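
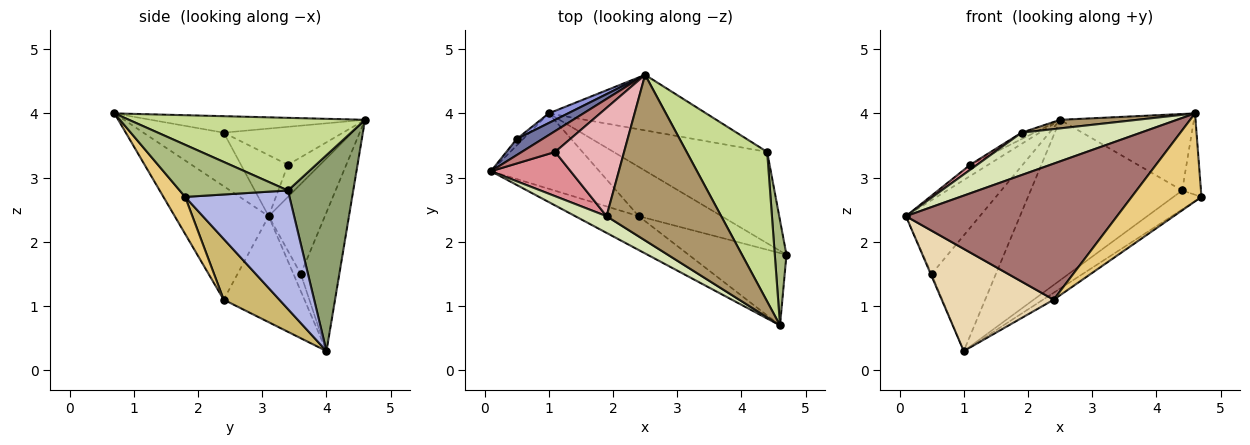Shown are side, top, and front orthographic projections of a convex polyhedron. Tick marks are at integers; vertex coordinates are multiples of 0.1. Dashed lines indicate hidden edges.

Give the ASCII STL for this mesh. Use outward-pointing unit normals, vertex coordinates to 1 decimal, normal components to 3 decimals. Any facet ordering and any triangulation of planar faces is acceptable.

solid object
 facet normal -0.597 0.784 0.170
  outer loop
   vertex 0.5 3.6 1.5
   vertex 0.1 3.1 2.4
   vertex 2.5 4.6 3.9
  endloop
 endfacet
 facet normal -0.930 0.116 -0.349
  outer loop
   vertex 0.5 3.6 1.5
   vertex 1.0 4.0 0.3
   vertex 0.1 3.1 2.4
  endloop
 endfacet
 facet normal -0.513 0.855 0.071
  outer loop
   vertex 0.5 3.6 1.5
   vertex 2.5 4.6 3.9
   vertex 1.0 4.0 0.3
  endloop
 endfacet
 facet normal 0.603 0.162 -0.781
  outer loop
   vertex 4.4 3.4 2.8
   vertex 4.7 1.8 2.7
   vertex 1.0 4.0 0.3
  endloop
 endfacet
 facet normal 0.377 0.875 -0.303
  outer loop
   vertex 4.4 3.4 2.8
   vertex 1.0 4.0 0.3
   vertex 2.5 4.6 3.9
  endloop
 endfacet
 facet normal 0.962 0.167 0.215
  outer loop
   vertex 4.4 3.4 2.8
   vertex 4.6 0.7 4.0
   vertex 4.7 1.8 2.7
  endloop
 endfacet
 facet normal 0.626 0.355 0.694
  outer loop
   vertex 4.4 3.4 2.8
   vertex 2.5 4.6 3.9
   vertex 4.6 0.7 4.0
  endloop
 endfacet
 facet normal -0.531 -0.788 0.311
  outer loop
   vertex 1.9 2.4 3.7
   vertex 0.1 3.1 2.4
   vertex 4.6 0.7 4.0
  endloop
 endfacet
 facet normal -0.142 -0.051 0.989
  outer loop
   vertex 1.9 2.4 3.7
   vertex 4.6 0.7 4.0
   vertex 2.5 4.6 3.9
  endloop
 endfacet
 facet normal 0.587 0.113 -0.802
  outer loop
   vertex 2.4 2.4 1.1
   vertex 1.0 4.0 0.3
   vertex 4.7 1.8 2.7
  endloop
 endfacet
 facet normal 0.234 -0.751 -0.618
  outer loop
   vertex 2.4 2.4 1.1
   vertex 4.7 1.8 2.7
   vertex 4.6 0.7 4.0
  endloop
 endfacet
 facet normal -0.502 -0.696 -0.513
  outer loop
   vertex 2.4 2.4 1.1
   vertex 0.1 3.1 2.4
   vertex 1.0 4.0 0.3
  endloop
 endfacet
 facet normal -0.396 -0.891 -0.222
  outer loop
   vertex 2.4 2.4 1.1
   vertex 4.6 0.7 4.0
   vertex 0.1 3.1 2.4
  endloop
 endfacet
 facet normal -0.646 0.362 0.672
  outer loop
   vertex 1.1 3.4 3.2
   vertex 2.5 4.6 3.9
   vertex 0.1 3.1 2.4
  endloop
 endfacet
 facet normal -0.606 -0.089 0.791
  outer loop
   vertex 1.1 3.4 3.2
   vertex 0.1 3.1 2.4
   vertex 1.9 2.4 3.7
  endloop
 endfacet
 facet normal -0.482 0.052 0.875
  outer loop
   vertex 1.1 3.4 3.2
   vertex 1.9 2.4 3.7
   vertex 2.5 4.6 3.9
  endloop
 endfacet
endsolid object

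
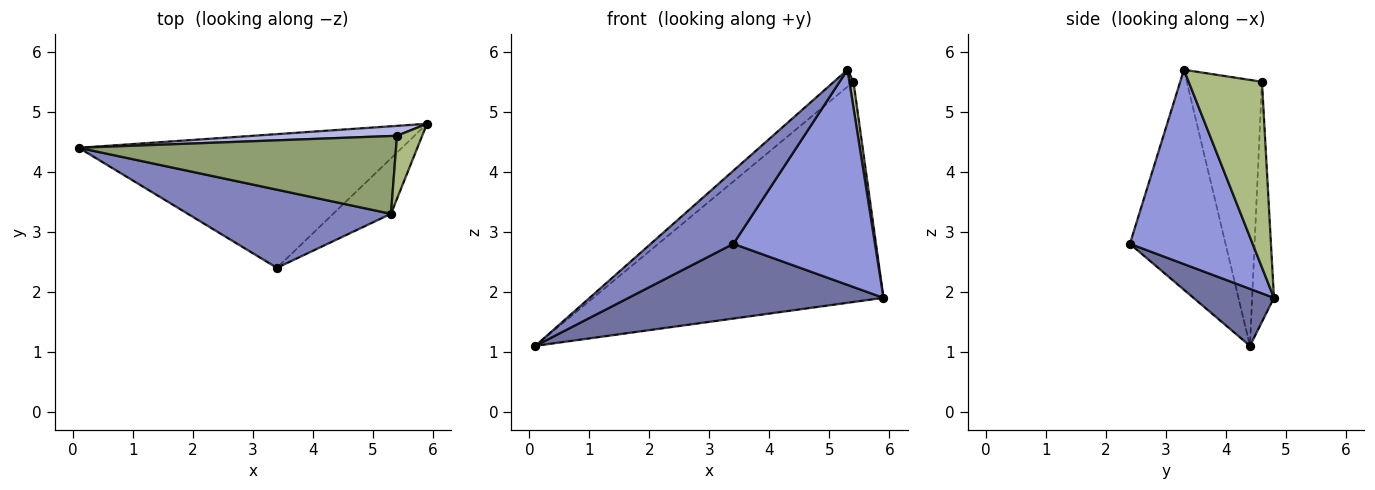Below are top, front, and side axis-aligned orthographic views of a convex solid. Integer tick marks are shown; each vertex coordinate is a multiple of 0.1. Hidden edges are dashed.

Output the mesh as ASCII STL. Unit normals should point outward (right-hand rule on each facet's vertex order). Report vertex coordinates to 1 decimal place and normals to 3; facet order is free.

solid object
 facet normal 0.152 -0.482 -0.863
  outer loop
   vertex 3.4 2.4 2.8
   vertex 0.1 4.4 1.1
   vertex 5.9 4.8 1.9
  endloop
 endfacet
 facet normal -0.620 -0.536 0.573
  outer loop
   vertex 5.3 3.3 5.7
   vertex 0.1 4.4 1.1
   vertex 3.4 2.4 2.8
  endloop
 endfacet
 facet normal 0.643 -0.742 -0.191
  outer loop
   vertex 5.3 3.3 5.7
   vertex 3.4 2.4 2.8
   vertex 5.9 4.8 1.9
  endloop
 endfacet
 facet normal -0.075 0.996 0.045
  outer loop
   vertex 5.4 4.6 5.5
   vertex 5.9 4.8 1.9
   vertex 0.1 4.4 1.1
  endloop
 endfacet
 facet normal -0.634 0.165 0.756
  outer loop
   vertex 5.4 4.6 5.5
   vertex 0.1 4.4 1.1
   vertex 5.3 3.3 5.7
  endloop
 endfacet
 facet normal 0.989 -0.055 0.134
  outer loop
   vertex 5.4 4.6 5.5
   vertex 5.3 3.3 5.7
   vertex 5.9 4.8 1.9
  endloop
 endfacet
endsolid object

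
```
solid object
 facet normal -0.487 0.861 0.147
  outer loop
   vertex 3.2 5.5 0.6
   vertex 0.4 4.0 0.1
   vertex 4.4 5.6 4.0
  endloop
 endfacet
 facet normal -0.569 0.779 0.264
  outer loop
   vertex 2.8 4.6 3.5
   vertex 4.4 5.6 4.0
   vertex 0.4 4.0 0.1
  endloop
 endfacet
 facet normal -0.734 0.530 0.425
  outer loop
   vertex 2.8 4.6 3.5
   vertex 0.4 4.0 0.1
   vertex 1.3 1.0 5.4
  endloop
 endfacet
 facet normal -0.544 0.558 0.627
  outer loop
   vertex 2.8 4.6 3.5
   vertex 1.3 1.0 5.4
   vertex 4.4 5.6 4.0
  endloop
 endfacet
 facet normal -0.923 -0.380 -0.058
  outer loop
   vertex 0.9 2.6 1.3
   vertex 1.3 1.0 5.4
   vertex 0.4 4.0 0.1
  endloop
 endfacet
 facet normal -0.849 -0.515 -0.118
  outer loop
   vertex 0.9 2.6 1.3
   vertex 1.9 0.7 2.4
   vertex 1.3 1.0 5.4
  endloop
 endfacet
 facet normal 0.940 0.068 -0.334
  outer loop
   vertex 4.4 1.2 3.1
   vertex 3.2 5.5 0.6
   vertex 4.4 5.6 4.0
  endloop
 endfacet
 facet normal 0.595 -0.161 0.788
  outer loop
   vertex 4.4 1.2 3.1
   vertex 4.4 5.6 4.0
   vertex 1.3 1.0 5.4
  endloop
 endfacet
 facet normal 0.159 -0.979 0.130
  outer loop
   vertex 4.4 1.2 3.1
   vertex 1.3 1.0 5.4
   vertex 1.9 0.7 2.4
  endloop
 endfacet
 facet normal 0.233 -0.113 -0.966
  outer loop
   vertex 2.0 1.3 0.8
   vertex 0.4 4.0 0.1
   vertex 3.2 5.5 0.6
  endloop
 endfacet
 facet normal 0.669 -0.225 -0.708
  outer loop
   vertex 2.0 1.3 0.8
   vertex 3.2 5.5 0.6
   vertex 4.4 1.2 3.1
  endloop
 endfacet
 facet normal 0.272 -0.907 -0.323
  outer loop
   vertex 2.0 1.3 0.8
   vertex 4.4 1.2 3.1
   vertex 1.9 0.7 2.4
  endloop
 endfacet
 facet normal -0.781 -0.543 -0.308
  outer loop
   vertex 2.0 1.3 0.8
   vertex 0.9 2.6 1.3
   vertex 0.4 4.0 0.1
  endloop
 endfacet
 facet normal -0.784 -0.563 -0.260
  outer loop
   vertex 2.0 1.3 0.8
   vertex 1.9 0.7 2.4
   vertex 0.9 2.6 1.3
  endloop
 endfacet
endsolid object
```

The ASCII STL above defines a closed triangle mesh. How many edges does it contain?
21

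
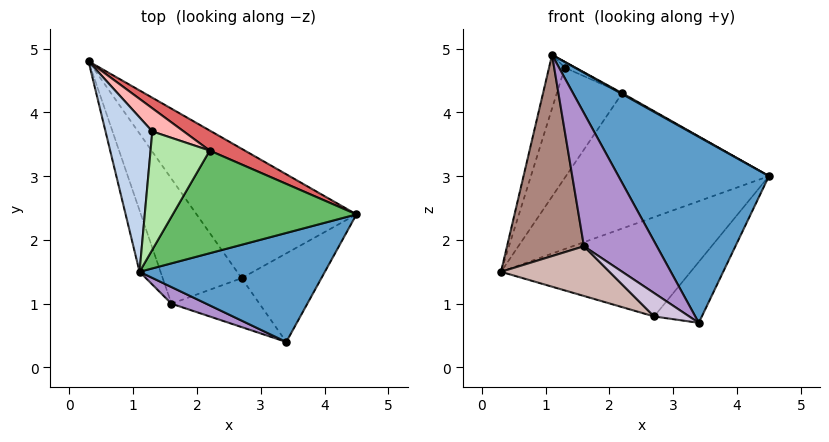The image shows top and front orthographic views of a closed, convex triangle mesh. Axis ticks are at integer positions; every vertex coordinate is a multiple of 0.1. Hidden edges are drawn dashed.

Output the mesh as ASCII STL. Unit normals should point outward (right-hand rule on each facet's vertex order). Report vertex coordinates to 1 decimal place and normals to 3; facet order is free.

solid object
 facet normal 0.455 -0.768 0.450
  outer loop
   vertex 3.4 0.4 0.7
   vertex 4.5 2.4 3.0
   vertex 1.1 1.5 4.9
  endloop
 endfacet
 facet normal -0.936 0.115 0.332
  outer loop
   vertex 1.3 3.7 4.7
   vertex 0.3 4.8 1.5
   vertex 1.1 1.5 4.9
  endloop
 endfacet
 facet normal 0.534 0.515 -0.671
  outer loop
   vertex 2.7 1.4 0.8
   vertex 0.3 4.8 1.5
   vertex 4.5 2.4 3.0
  endloop
 endfacet
 facet normal 0.569 0.466 -0.677
  outer loop
   vertex 2.7 1.4 0.8
   vertex 4.5 2.4 3.0
   vertex 3.4 0.4 0.7
  endloop
 endfacet
 facet normal 0.489 -0.008 0.872
  outer loop
   vertex 2.2 3.4 4.3
   vertex 1.1 1.5 4.9
   vertex 4.5 2.4 3.0
  endloop
 endfacet
 facet normal 0.418 0.044 0.907
  outer loop
   vertex 2.2 3.4 4.3
   vertex 1.3 3.7 4.7
   vertex 1.1 1.5 4.9
  endloop
 endfacet
 facet normal 0.456 0.880 0.130
  outer loop
   vertex 2.2 3.4 4.3
   vertex 4.5 2.4 3.0
   vertex 0.3 4.8 1.5
  endloop
 endfacet
 facet normal 0.385 0.903 0.190
  outer loop
   vertex 2.2 3.4 4.3
   vertex 0.3 4.8 1.5
   vertex 1.3 3.7 4.7
  endloop
 endfacet
 facet normal -0.241 -0.963 0.120
  outer loop
   vertex 1.6 1.0 1.9
   vertex 3.4 0.4 0.7
   vertex 1.1 1.5 4.9
  endloop
 endfacet
 facet normal -0.598 -0.346 -0.723
  outer loop
   vertex 1.6 1.0 1.9
   vertex 2.7 1.4 0.8
   vertex 3.4 0.4 0.7
  endloop
 endfacet
 facet normal -0.938 -0.332 -0.101
  outer loop
   vertex 1.6 1.0 1.9
   vertex 1.1 1.5 4.9
   vertex 0.3 4.8 1.5
  endloop
 endfacet
 facet normal -0.622 -0.289 -0.727
  outer loop
   vertex 1.6 1.0 1.9
   vertex 0.3 4.8 1.5
   vertex 2.7 1.4 0.8
  endloop
 endfacet
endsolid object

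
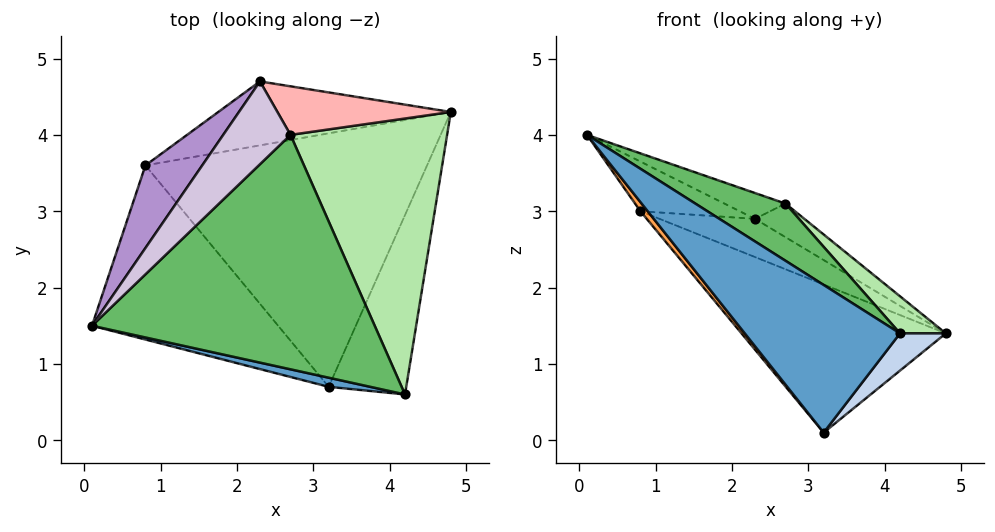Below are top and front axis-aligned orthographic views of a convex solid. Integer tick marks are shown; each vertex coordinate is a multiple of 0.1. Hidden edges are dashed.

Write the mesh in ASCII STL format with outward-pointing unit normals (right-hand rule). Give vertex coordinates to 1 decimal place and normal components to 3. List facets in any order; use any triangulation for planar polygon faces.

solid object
 facet normal -0.177 -0.982 0.061
  outer loop
   vertex 3.2 0.7 0.1
   vertex 4.2 0.6 1.4
   vertex 0.1 1.5 4.0
  endloop
 endfacet
 facet normal 0.781 -0.127 -0.611
  outer loop
   vertex 3.2 0.7 0.1
   vertex 4.8 4.3 1.4
   vertex 4.2 0.6 1.4
  endloop
 endfacet
 facet normal -0.786 -0.032 -0.618
  outer loop
   vertex 0.8 3.6 3.0
   vertex 3.2 0.7 0.1
   vertex 0.1 1.5 4.0
  endloop
 endfacet
 facet normal -0.398 0.463 -0.792
  outer loop
   vertex 0.8 3.6 3.0
   vertex 4.8 4.3 1.4
   vertex 3.2 0.7 0.1
  endloop
 endfacet
 facet normal 0.491 -0.206 0.846
  outer loop
   vertex 2.7 4.0 3.1
   vertex 0.1 1.5 4.0
   vertex 4.2 0.6 1.4
  endloop
 endfacet
 facet normal 0.635 -0.103 0.766
  outer loop
   vertex 2.7 4.0 3.1
   vertex 4.2 0.6 1.4
   vertex 4.8 4.3 1.4
  endloop
 endfacet
 facet normal -0.397 0.470 -0.788
  outer loop
   vertex 2.3 4.7 2.9
   vertex 4.8 4.3 1.4
   vertex 0.8 3.6 3.0
  endloop
 endfacet
 facet normal 0.505 0.491 0.710
  outer loop
   vertex 2.3 4.7 2.9
   vertex 2.7 4.0 3.1
   vertex 4.8 4.3 1.4
  endloop
 endfacet
 facet normal -0.305 0.490 0.816
  outer loop
   vertex 2.3 4.7 2.9
   vertex 0.8 3.6 3.0
   vertex 0.1 1.5 4.0
  endloop
 endfacet
 facet normal 0.044 0.298 0.954
  outer loop
   vertex 2.3 4.7 2.9
   vertex 0.1 1.5 4.0
   vertex 2.7 4.0 3.1
  endloop
 endfacet
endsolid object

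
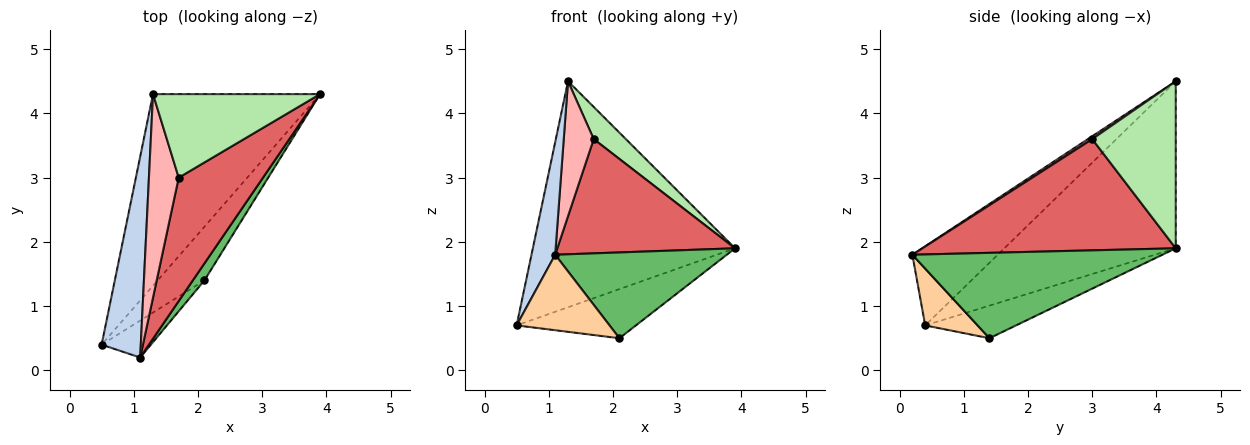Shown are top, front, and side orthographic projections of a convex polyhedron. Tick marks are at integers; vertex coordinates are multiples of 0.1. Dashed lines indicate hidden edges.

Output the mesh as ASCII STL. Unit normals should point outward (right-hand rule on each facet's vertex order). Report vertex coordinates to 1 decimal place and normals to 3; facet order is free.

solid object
 facet normal -0.543 0.640 -0.543
  outer loop
   vertex 1.3 4.3 4.5
   vertex 3.9 4.3 1.9
   vertex 0.5 0.4 0.7
  endloop
 endfacet
 facet normal -0.870 -0.241 0.431
  outer loop
   vertex 1.1 0.2 1.8
   vertex 1.3 4.3 4.5
   vertex 0.5 0.4 0.7
  endloop
 endfacet
 facet normal -0.457 0.601 -0.656
  outer loop
   vertex 2.1 1.4 0.5
   vertex 0.5 0.4 0.7
   vertex 3.9 4.3 1.9
  endloop
 endfacet
 facet normal 0.452 -0.801 -0.392
  outer loop
   vertex 2.1 1.4 0.5
   vertex 1.1 0.2 1.8
   vertex 0.5 0.4 0.7
  endloop
 endfacet
 facet normal 0.819 -0.562 0.111
  outer loop
   vertex 2.1 1.4 0.5
   vertex 3.9 4.3 1.9
   vertex 1.1 0.2 1.8
  endloop
 endfacet
 facet normal 0.682 -0.262 0.682
  outer loop
   vertex 1.7 3.0 3.6
   vertex 3.9 4.3 1.9
   vertex 1.3 4.3 4.5
  endloop
 endfacet
 facet normal 0.696 -0.488 0.527
  outer loop
   vertex 1.7 3.0 3.6
   vertex 1.1 0.2 1.8
   vertex 3.9 4.3 1.9
  endloop
 endfacet
 facet normal 0.079 -0.551 0.831
  outer loop
   vertex 1.7 3.0 3.6
   vertex 1.3 4.3 4.5
   vertex 1.1 0.2 1.8
  endloop
 endfacet
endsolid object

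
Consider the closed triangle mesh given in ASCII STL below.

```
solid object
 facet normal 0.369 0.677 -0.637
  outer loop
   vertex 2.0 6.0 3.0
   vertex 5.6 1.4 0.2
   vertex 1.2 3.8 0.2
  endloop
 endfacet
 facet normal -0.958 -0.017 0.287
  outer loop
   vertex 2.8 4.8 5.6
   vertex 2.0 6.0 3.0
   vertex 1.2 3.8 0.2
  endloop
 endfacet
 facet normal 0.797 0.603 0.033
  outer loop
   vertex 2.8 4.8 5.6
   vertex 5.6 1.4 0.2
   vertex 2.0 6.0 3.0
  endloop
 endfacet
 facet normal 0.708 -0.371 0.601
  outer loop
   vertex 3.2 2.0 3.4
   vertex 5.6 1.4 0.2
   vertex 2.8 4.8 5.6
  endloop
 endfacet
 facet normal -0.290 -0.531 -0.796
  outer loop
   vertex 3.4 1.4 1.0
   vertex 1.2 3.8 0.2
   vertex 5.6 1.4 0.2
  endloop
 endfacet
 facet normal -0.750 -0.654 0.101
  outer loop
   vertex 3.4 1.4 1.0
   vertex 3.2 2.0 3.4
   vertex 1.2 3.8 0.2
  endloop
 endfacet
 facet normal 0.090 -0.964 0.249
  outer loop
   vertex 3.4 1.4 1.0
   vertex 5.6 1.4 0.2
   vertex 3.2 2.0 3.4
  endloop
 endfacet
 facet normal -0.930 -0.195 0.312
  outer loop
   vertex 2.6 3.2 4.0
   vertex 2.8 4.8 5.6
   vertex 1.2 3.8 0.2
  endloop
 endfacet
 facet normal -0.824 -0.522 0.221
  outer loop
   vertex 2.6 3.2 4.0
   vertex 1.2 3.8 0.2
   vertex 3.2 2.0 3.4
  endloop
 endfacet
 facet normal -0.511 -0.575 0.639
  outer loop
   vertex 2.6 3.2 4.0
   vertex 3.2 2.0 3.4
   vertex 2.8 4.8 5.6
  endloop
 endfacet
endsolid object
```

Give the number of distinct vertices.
7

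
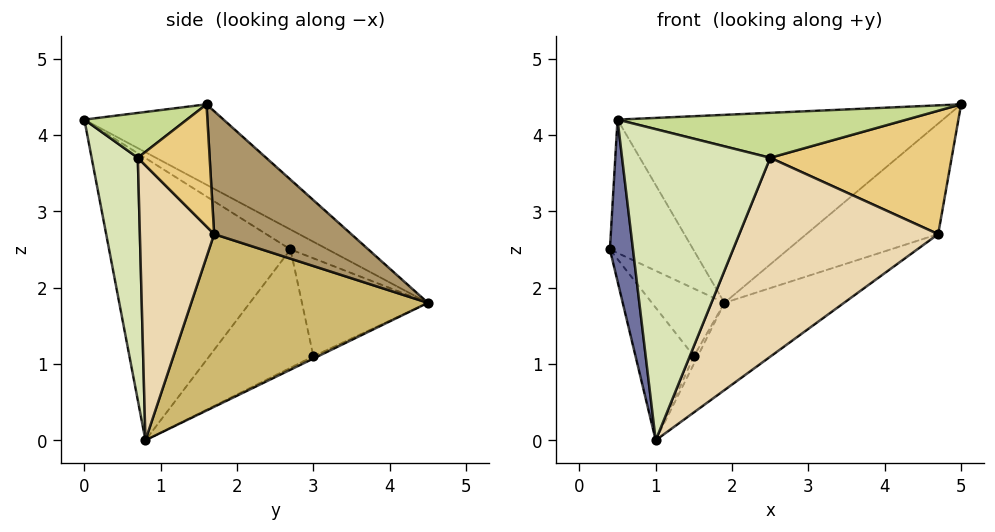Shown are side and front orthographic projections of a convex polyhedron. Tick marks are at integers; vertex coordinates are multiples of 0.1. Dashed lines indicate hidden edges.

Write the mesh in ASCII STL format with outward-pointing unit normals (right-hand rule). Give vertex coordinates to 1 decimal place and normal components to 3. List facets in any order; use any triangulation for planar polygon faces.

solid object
 facet normal -0.982 -0.125 -0.141
  outer loop
   vertex 1.0 0.8 0.0
   vertex 0.5 0.0 4.2
   vertex 0.4 2.7 2.5
  endloop
 endfacet
 facet normal -0.754 0.423 -0.502
  outer loop
   vertex 1.5 3.0 1.1
   vertex 1.0 0.8 0.0
   vertex 0.4 2.7 2.5
  endloop
 endfacet
 facet normal -0.229 0.513 0.828
  outer loop
   vertex 1.9 4.5 1.8
   vertex 0.4 2.7 2.5
   vertex 0.5 0.0 4.2
  endloop
 endfacet
 facet normal -0.219 0.511 0.831
  outer loop
   vertex 1.9 4.5 1.8
   vertex 0.5 0.0 4.2
   vertex 5.0 1.6 4.4
  endloop
 endfacet
 facet normal -0.752 0.433 -0.498
  outer loop
   vertex 1.9 4.5 1.8
   vertex 1.5 3.0 1.1
   vertex 0.4 2.7 2.5
  endloop
 endfacet
 facet normal -0.571 0.467 -0.675
  outer loop
   vertex 1.9 4.5 1.8
   vertex 1.0 0.8 0.0
   vertex 1.5 3.0 1.1
  endloop
 endfacet
 facet normal 0.334 -0.942 0.018
  outer loop
   vertex 2.5 0.7 3.7
   vertex 5.0 1.6 4.4
   vertex 0.5 0.0 4.2
  endloop
 endfacet
 facet normal 0.294 -0.945 -0.145
  outer loop
   vertex 2.5 0.7 3.7
   vertex 0.5 0.0 4.2
   vertex 1.0 0.8 0.0
  endloop
 endfacet
 facet normal 0.718 0.691 -0.086
  outer loop
   vertex 4.7 1.7 2.7
   vertex 1.9 4.5 1.8
   vertex 5.0 1.6 4.4
  endloop
 endfacet
 facet normal 0.525 0.265 -0.808
  outer loop
   vertex 4.7 1.7 2.7
   vertex 1.0 0.8 0.0
   vertex 1.9 4.5 1.8
  endloop
 endfacet
 facet normal 0.366 -0.923 -0.119
  outer loop
   vertex 4.7 1.7 2.7
   vertex 5.0 1.6 4.4
   vertex 2.5 0.7 3.7
  endloop
 endfacet
 facet normal 0.345 -0.924 -0.165
  outer loop
   vertex 4.7 1.7 2.7
   vertex 2.5 0.7 3.7
   vertex 1.0 0.8 0.0
  endloop
 endfacet
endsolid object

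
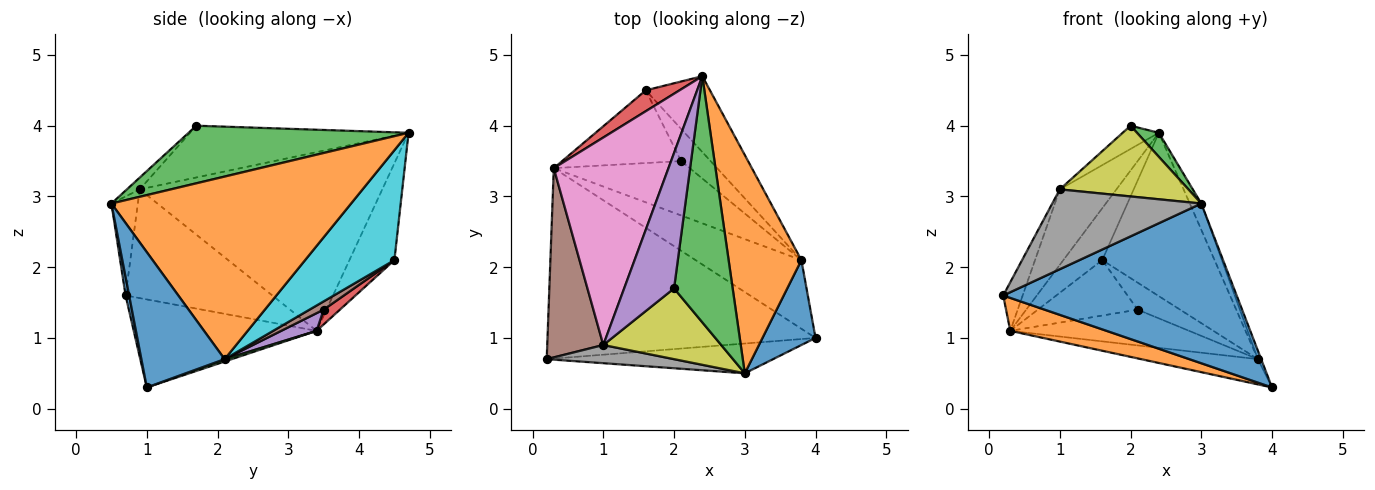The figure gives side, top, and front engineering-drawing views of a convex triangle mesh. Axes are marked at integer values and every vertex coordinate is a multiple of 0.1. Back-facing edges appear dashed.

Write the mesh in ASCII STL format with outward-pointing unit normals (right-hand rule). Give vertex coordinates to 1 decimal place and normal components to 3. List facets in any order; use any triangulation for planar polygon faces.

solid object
 facet normal 0.015 -0.983 -0.183
  outer loop
   vertex 3.0 0.5 2.9
   vertex 0.2 0.7 1.6
   vertex 4.0 1.0 0.3
  endloop
 endfacet
 facet normal -0.308 -0.162 -0.937
  outer loop
   vertex 0.3 3.4 1.1
   vertex 4.0 1.0 0.3
   vertex 0.2 0.7 1.6
  endloop
 endfacet
 facet normal 0.699 -0.070 0.712
  outer loop
   vertex 2.0 1.7 4.0
   vertex 3.0 0.5 2.9
   vertex 2.4 4.7 3.9
  endloop
 endfacet
 facet normal -0.731 0.633 0.255
  outer loop
   vertex 1.6 4.5 2.1
   vertex 0.3 3.4 1.1
   vertex 2.4 4.7 3.9
  endloop
 endfacet
 facet normal -0.715 0.118 0.689
  outer loop
   vertex 1.0 0.9 3.1
   vertex 2.0 1.7 4.0
   vertex 2.4 4.7 3.9
  endloop
 endfacet
 facet normal -0.883 0.117 0.455
  outer loop
   vertex 1.0 0.9 3.1
   vertex 0.3 3.4 1.1
   vertex 0.2 0.7 1.6
  endloop
 endfacet
 facet normal -0.826 0.193 0.530
  outer loop
   vertex 1.0 0.9 3.1
   vertex 2.4 4.7 3.9
   vertex 0.3 3.4 1.1
  endloop
 endfacet
 facet normal -0.170 -0.961 0.219
  outer loop
   vertex 1.0 0.9 3.1
   vertex 0.2 0.7 1.6
   vertex 3.0 0.5 2.9
  endloop
 endfacet
 facet normal -0.071 -0.705 0.705
  outer loop
   vertex 1.0 0.9 3.1
   vertex 3.0 0.5 2.9
   vertex 2.0 1.7 4.0
  endloop
 endfacet
 facet normal 0.585 0.736 -0.342
  outer loop
   vertex 3.8 2.1 0.7
   vertex 1.6 4.5 2.1
   vertex 2.4 4.7 3.9
  endloop
 endfacet
 facet normal 0.930 0.036 0.365
  outer loop
   vertex 3.8 2.1 0.7
   vertex 3.0 0.5 2.9
   vertex 4.0 1.0 0.3
  endloop
 endfacet
 facet normal 0.928 0.045 0.370
  outer loop
   vertex 3.8 2.1 0.7
   vertex 2.4 4.7 3.9
   vertex 3.0 0.5 2.9
  endloop
 endfacet
 facet normal 0.021 0.345 -0.938
  outer loop
   vertex 3.8 2.1 0.7
   vertex 4.0 1.0 0.3
   vertex 0.3 3.4 1.1
  endloop
 endfacet
 facet normal 0.098 0.603 -0.791
  outer loop
   vertex 2.1 3.5 1.4
   vertex 0.3 3.4 1.1
   vertex 1.6 4.5 2.1
  endloop
 endfacet
 facet normal 0.108 0.546 -0.830
  outer loop
   vertex 2.1 3.5 1.4
   vertex 3.8 2.1 0.7
   vertex 0.3 3.4 1.1
  endloop
 endfacet
 facet normal 0.210 0.629 -0.749
  outer loop
   vertex 2.1 3.5 1.4
   vertex 1.6 4.5 2.1
   vertex 3.8 2.1 0.7
  endloop
 endfacet
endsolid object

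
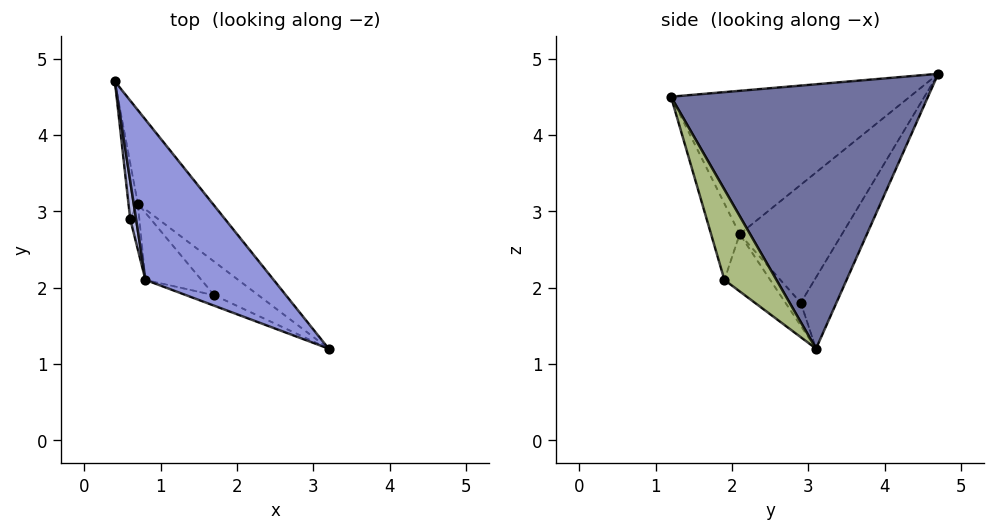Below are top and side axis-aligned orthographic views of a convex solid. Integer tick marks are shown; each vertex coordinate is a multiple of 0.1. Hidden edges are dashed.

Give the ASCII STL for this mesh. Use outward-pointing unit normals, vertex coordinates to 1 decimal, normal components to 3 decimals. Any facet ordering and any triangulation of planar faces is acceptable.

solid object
 facet normal 0.754 0.621 -0.213
  outer loop
   vertex 0.7 3.1 1.2
   vertex 0.4 4.7 4.8
   vertex 3.2 1.2 4.5
  endloop
 endfacet
 facet normal -0.986 0.106 -0.129
  outer loop
   vertex 0.6 2.9 1.8
   vertex 0.4 4.7 4.8
   vertex 0.7 3.1 1.2
  endloop
 endfacet
 facet normal -0.624 -0.547 0.558
  outer loop
   vertex 0.8 2.1 2.7
   vertex 3.2 1.2 4.5
   vertex 0.4 4.7 4.8
  endloop
 endfacet
 facet normal -0.981 -0.190 0.049
  outer loop
   vertex 0.8 2.1 2.7
   vertex 0.4 4.7 4.8
   vertex 0.6 2.9 1.8
  endloop
 endfacet
 facet normal -0.778 -0.545 -0.311
  outer loop
   vertex 0.8 2.1 2.7
   vertex 0.6 2.9 1.8
   vertex 0.7 3.1 1.2
  endloop
 endfacet
 facet normal 0.829 0.387 -0.405
  outer loop
   vertex 1.7 1.9 2.1
   vertex 0.7 3.1 1.2
   vertex 3.2 1.2 4.5
  endloop
 endfacet
 facet normal -0.281 -0.954 -0.103
  outer loop
   vertex 1.7 1.9 2.1
   vertex 3.2 1.2 4.5
   vertex 0.8 2.1 2.7
  endloop
 endfacet
 facet normal -0.476 -0.746 -0.466
  outer loop
   vertex 1.7 1.9 2.1
   vertex 0.8 2.1 2.7
   vertex 0.7 3.1 1.2
  endloop
 endfacet
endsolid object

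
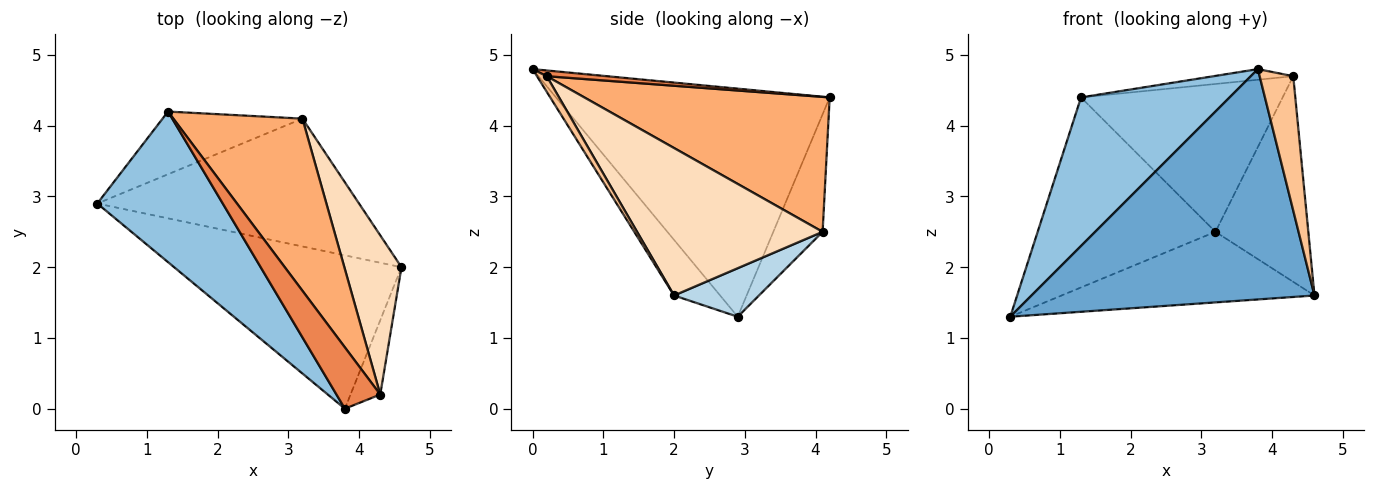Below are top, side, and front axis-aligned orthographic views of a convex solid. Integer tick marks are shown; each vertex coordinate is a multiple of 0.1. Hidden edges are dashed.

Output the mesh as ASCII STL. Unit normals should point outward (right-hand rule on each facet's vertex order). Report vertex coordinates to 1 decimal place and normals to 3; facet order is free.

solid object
 facet normal -0.134 -0.825 -0.549
  outer loop
   vertex 3.8 0.0 4.8
   vertex 0.3 2.9 1.3
   vertex 4.6 2.0 1.6
  endloop
 endfacet
 facet normal -0.791 -0.429 0.435
  outer loop
   vertex 1.3 4.2 4.4
   vertex 0.3 2.9 1.3
   vertex 3.8 0.0 4.8
  endloop
 endfacet
 facet normal 0.160 0.477 -0.864
  outer loop
   vertex 3.2 4.1 2.5
   vertex 4.6 2.0 1.6
   vertex 0.3 2.9 1.3
  endloop
 endfacet
 facet normal -0.255 0.918 -0.303
  outer loop
   vertex 3.2 4.1 2.5
   vertex 0.3 2.9 1.3
   vertex 1.3 4.2 4.4
  endloop
 endfacet
 facet normal 0.128 0.169 0.977
  outer loop
   vertex 4.3 0.2 4.7
   vertex 1.3 4.2 4.4
   vertex 3.8 0.0 4.8
  endloop
 endfacet
 facet normal 0.621 0.511 0.594
  outer loop
   vertex 4.3 0.2 4.7
   vertex 3.2 4.1 2.5
   vertex 1.3 4.2 4.4
  endloop
 endfacet
 facet normal 0.246 -0.848 -0.469
  outer loop
   vertex 4.3 0.2 4.7
   vertex 3.8 0.0 4.8
   vertex 4.6 2.0 1.6
  endloop
 endfacet
 facet normal 0.845 0.423 0.327
  outer loop
   vertex 4.3 0.2 4.7
   vertex 4.6 2.0 1.6
   vertex 3.2 4.1 2.5
  endloop
 endfacet
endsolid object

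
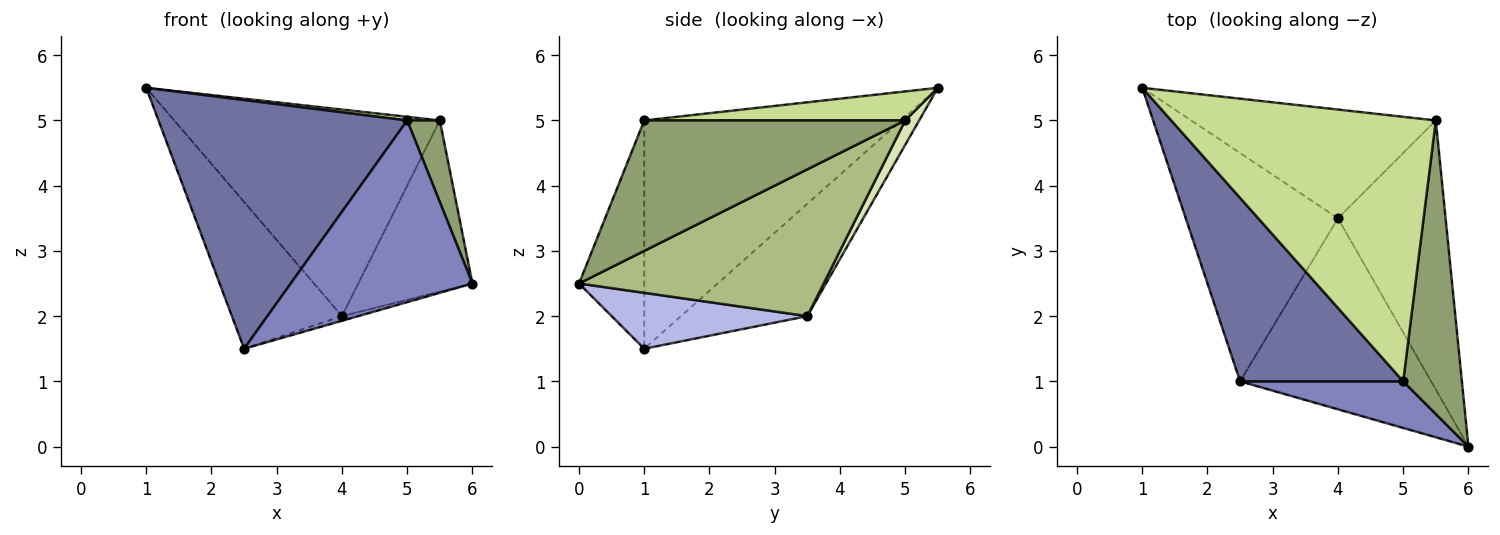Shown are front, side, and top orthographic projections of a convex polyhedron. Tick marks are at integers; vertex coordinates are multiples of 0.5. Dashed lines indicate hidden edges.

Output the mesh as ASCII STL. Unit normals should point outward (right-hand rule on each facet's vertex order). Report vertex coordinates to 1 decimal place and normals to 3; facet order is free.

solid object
 facet normal -0.639 -0.619 0.457
  outer loop
   vertex 5.0 1.0 5.0
   vertex 1.0 5.5 5.5
   vertex 2.5 1.0 1.5
  endloop
 endfacet
 facet normal -0.328 -0.915 0.235
  outer loop
   vertex 5.0 1.0 5.0
   vertex 2.5 1.0 1.5
   vertex 6.0 0.0 2.5
  endloop
 endfacet
 facet normal -0.527 0.459 -0.715
  outer loop
   vertex 4.0 3.5 2.0
   vertex 2.5 1.0 1.5
   vertex 1.0 5.5 5.5
  endloop
 endfacet
 facet normal 0.281 0.023 -0.959
  outer loop
   vertex 4.0 3.5 2.0
   vertex 6.0 0.0 2.5
   vertex 2.5 1.0 1.5
  endloop
 endfacet
 facet normal 0.906 -0.113 0.408
  outer loop
   vertex 5.5 5.0 5.0
   vertex 5.0 1.0 5.0
   vertex 6.0 0.0 2.5
  endloop
 endfacet
 facet normal 0.755 0.352 -0.553
  outer loop
   vertex 5.5 5.0 5.0
   vertex 6.0 0.0 2.5
   vertex 4.0 3.5 2.0
  endloop
 endfacet
 facet normal 0.109 -0.014 0.994
  outer loop
   vertex 5.5 5.0 5.0
   vertex 1.0 5.5 5.5
   vertex 5.0 1.0 5.0
  endloop
 endfacet
 facet normal 0.047 0.884 -0.465
  outer loop
   vertex 5.5 5.0 5.0
   vertex 4.0 3.5 2.0
   vertex 1.0 5.5 5.5
  endloop
 endfacet
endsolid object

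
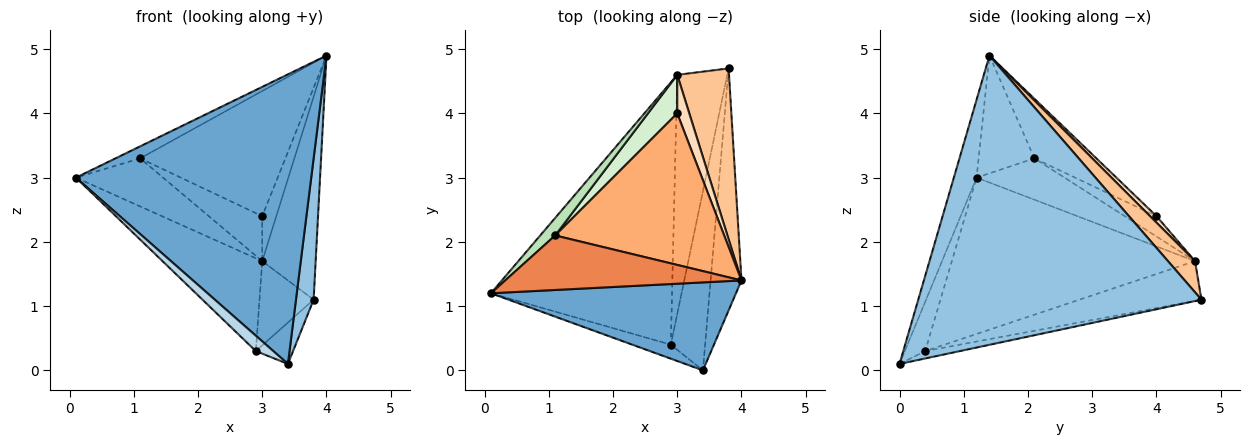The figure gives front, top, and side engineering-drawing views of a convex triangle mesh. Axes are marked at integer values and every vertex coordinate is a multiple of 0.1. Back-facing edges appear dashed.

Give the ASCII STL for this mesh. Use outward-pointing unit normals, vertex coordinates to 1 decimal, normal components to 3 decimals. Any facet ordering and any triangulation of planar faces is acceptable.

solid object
 facet normal -0.092 -0.953 0.289
  outer loop
   vertex 3.4 0.0 0.1
   vertex 4.0 1.4 4.9
   vertex 0.1 1.2 3.0
  endloop
 endfacet
 facet normal 0.992 -0.062 -0.106
  outer loop
   vertex 3.4 0.0 0.1
   vertex 3.8 4.7 1.1
   vertex 4.0 1.4 4.9
  endloop
 endfacet
 facet normal -0.652 -0.560 -0.511
  outer loop
   vertex 2.9 0.4 0.3
   vertex 3.4 0.0 0.1
   vertex 0.1 1.2 3.0
  endloop
 endfacet
 facet normal -0.205 0.220 -0.954
  outer loop
   vertex 2.9 0.4 0.3
   vertex 3.8 4.7 1.1
   vertex 3.4 0.0 0.1
  endloop
 endfacet
 facet normal -0.438 0.194 0.878
  outer loop
   vertex 1.1 2.1 3.3
   vertex 0.1 1.2 3.0
   vertex 4.0 1.4 4.9
  endloop
 endfacet
 facet normal -0.262 0.615 0.744
  outer loop
   vertex 1.1 2.1 3.3
   vertex 4.0 1.4 4.9
   vertex 3.0 4.0 2.4
  endloop
 endfacet
 facet normal 0.361 0.713 0.601
  outer loop
   vertex 3.0 4.6 1.7
   vertex 4.0 1.4 4.9
   vertex 3.8 4.7 1.1
  endloop
 endfacet
 facet normal 0.328 0.717 0.615
  outer loop
   vertex 3.0 4.6 1.7
   vertex 3.0 4.0 2.4
   vertex 4.0 1.4 4.9
  endloop
 endfacet
 facet normal -0.631 0.259 -0.731
  outer loop
   vertex 3.0 4.6 1.7
   vertex 2.9 0.4 0.3
   vertex 0.1 1.2 3.0
  endloop
 endfacet
 facet normal -0.599 0.266 -0.755
  outer loop
   vertex 3.0 4.6 1.7
   vertex 3.8 4.7 1.1
   vertex 2.9 0.4 0.3
  endloop
 endfacet
 facet normal -0.688 0.682 0.248
  outer loop
   vertex 3.0 4.6 1.7
   vertex 0.1 1.2 3.0
   vertex 1.1 2.1 3.3
  endloop
 endfacet
 facet normal -0.411 0.692 0.593
  outer loop
   vertex 3.0 4.6 1.7
   vertex 1.1 2.1 3.3
   vertex 3.0 4.0 2.4
  endloop
 endfacet
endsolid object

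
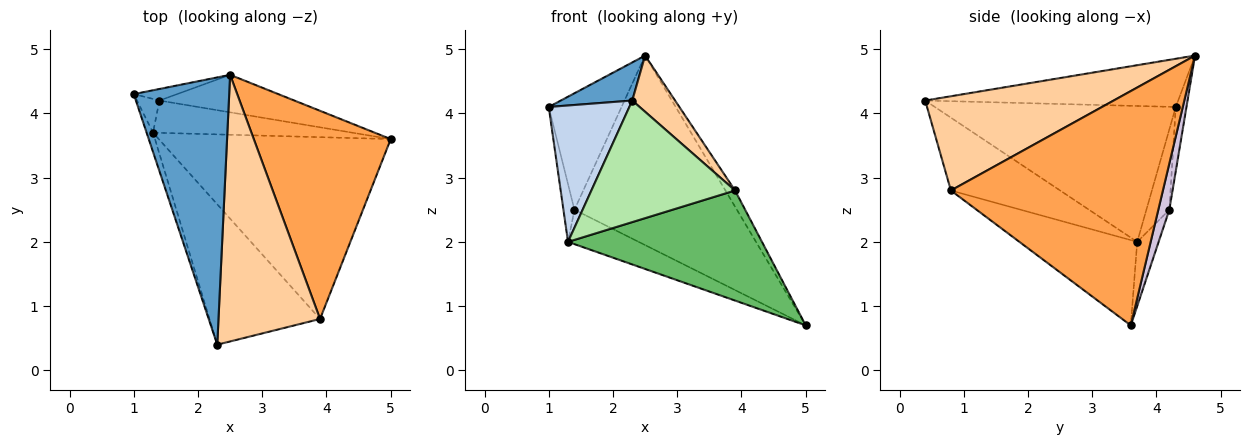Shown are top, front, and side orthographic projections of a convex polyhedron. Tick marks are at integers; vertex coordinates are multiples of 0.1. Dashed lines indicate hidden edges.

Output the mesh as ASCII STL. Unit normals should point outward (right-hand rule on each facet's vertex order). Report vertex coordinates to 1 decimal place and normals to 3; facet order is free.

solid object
 facet normal -0.447 -0.126 0.886
  outer loop
   vertex 2.5 4.6 4.9
   vertex 1.0 4.3 4.1
   vertex 2.3 0.4 4.2
  endloop
 endfacet
 facet normal -0.947 -0.317 -0.045
  outer loop
   vertex 1.3 3.7 2.0
   vertex 2.3 0.4 4.2
   vertex 1.0 4.3 4.1
  endloop
 endfacet
 facet normal 0.863 0.039 0.504
  outer loop
   vertex 3.9 0.8 2.8
   vertex 5.0 3.6 0.7
   vertex 2.5 4.6 4.9
  endloop
 endfacet
 facet normal 0.672 -0.153 0.725
  outer loop
   vertex 3.9 0.8 2.8
   vertex 2.5 4.6 4.9
   vertex 2.3 0.4 4.2
  endloop
 endfacet
 facet normal -0.300 -0.494 -0.816
  outer loop
   vertex 3.9 0.8 2.8
   vertex 1.3 3.7 2.0
   vertex 5.0 3.6 0.7
  endloop
 endfacet
 facet normal -0.446 -0.586 -0.677
  outer loop
   vertex 3.9 0.8 2.8
   vertex 2.3 0.4 4.2
   vertex 1.3 3.7 2.0
  endloop
 endfacet
 facet normal -0.874 0.420 -0.245
  outer loop
   vertex 1.4 4.2 2.5
   vertex 1.3 3.7 2.0
   vertex 1.0 4.3 4.1
  endloop
 endfacet
 facet normal -0.216 0.712 -0.669
  outer loop
   vertex 1.4 4.2 2.5
   vertex 5.0 3.6 0.7
   vertex 1.3 3.7 2.0
  endloop
 endfacet
 facet normal -0.145 0.985 -0.098
  outer loop
   vertex 1.4 4.2 2.5
   vertex 1.0 4.3 4.1
   vertex 2.5 4.6 4.9
  endloop
 endfacet
 facet normal 0.066 0.979 -0.194
  outer loop
   vertex 1.4 4.2 2.5
   vertex 2.5 4.6 4.9
   vertex 5.0 3.6 0.7
  endloop
 endfacet
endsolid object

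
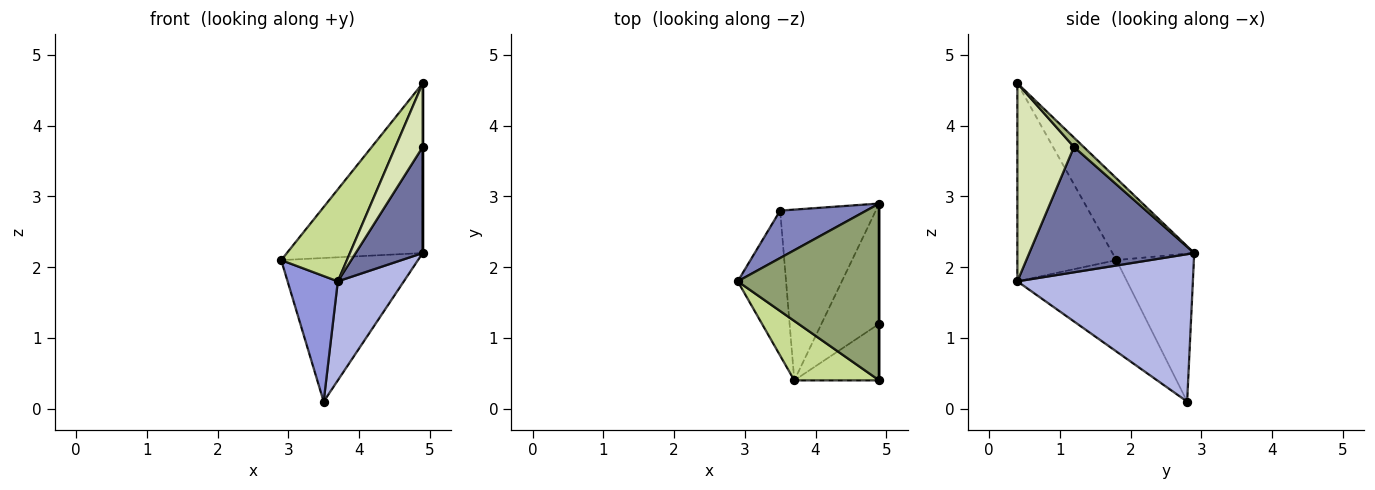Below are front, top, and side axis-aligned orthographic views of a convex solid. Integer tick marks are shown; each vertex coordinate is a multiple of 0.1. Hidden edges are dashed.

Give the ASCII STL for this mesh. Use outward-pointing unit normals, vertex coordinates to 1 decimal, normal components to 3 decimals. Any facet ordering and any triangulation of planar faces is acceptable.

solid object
 facet normal 0.852 -0.346 -0.392
  outer loop
   vertex 3.7 0.4 1.8
   vertex 4.9 2.9 2.2
   vertex 4.9 1.2 3.7
  endloop
 endfacet
 facet normal -0.474 0.836 0.276
  outer loop
   vertex 3.5 2.8 0.1
   vertex 2.9 1.8 2.1
   vertex 4.9 2.9 2.2
  endloop
 endfacet
 facet normal -0.819 -0.375 -0.433
  outer loop
   vertex 3.5 2.8 0.1
   vertex 3.7 0.4 1.8
   vertex 2.9 1.8 2.1
  endloop
 endfacet
 facet normal 0.800 -0.301 -0.519
  outer loop
   vertex 3.5 2.8 0.1
   vertex 4.9 2.9 2.2
   vertex 3.7 0.4 1.8
  endloop
 endfacet
 facet normal -0.385 0.639 0.666
  outer loop
   vertex 4.9 0.4 4.6
   vertex 4.9 2.9 2.2
   vertex 2.9 1.8 2.1
  endloop
 endfacet
 facet normal 1.000 0.000 0.000
  outer loop
   vertex 4.9 0.4 4.6
   vertex 4.9 1.2 3.7
   vertex 4.9 2.9 2.2
  endloop
 endfacet
 facet normal -0.785 -0.521 0.336
  outer loop
   vertex 4.9 0.4 4.6
   vertex 2.9 1.8 2.1
   vertex 3.7 0.4 1.8
  endloop
 endfacet
 facet normal 0.840 -0.405 -0.360
  outer loop
   vertex 4.9 0.4 4.6
   vertex 3.7 0.4 1.8
   vertex 4.9 1.2 3.7
  endloop
 endfacet
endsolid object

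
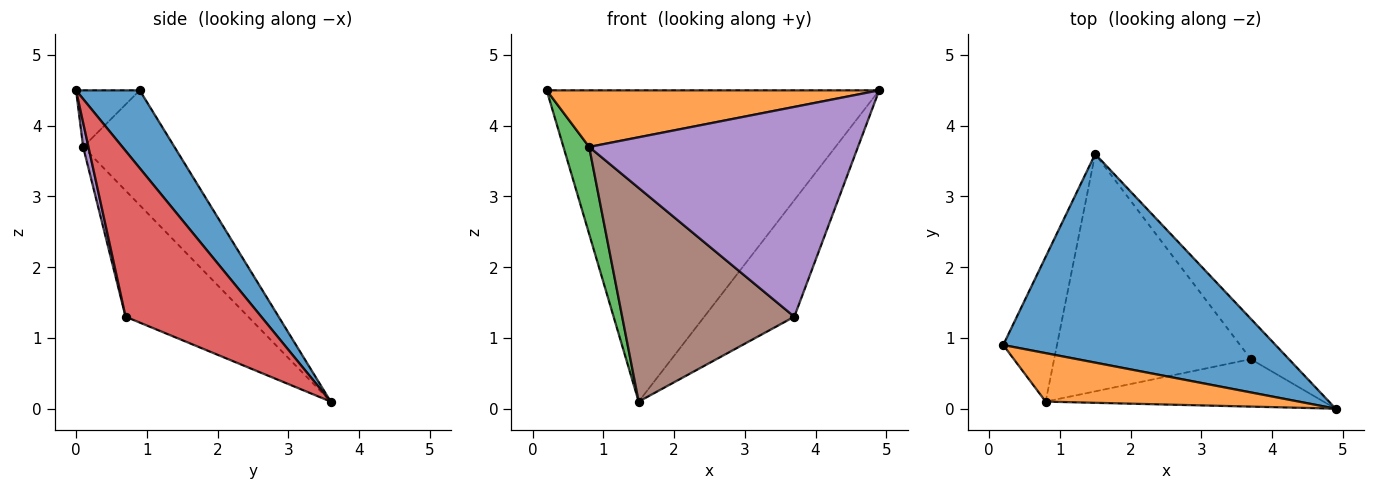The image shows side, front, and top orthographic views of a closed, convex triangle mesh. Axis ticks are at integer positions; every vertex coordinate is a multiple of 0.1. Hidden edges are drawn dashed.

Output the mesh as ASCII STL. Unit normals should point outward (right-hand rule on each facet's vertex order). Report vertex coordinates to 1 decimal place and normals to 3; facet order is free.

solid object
 facet normal 0.157 0.820 0.550
  outer loop
   vertex 1.5 3.6 0.1
   vertex 0.2 0.9 4.5
   vertex 4.9 0.0 4.5
  endloop
 endfacet
 facet normal -0.144 -0.752 0.644
  outer loop
   vertex 0.8 0.1 3.7
   vertex 4.9 0.0 4.5
   vertex 0.2 0.9 4.5
  endloop
 endfacet
 facet normal -0.878 -0.247 -0.411
  outer loop
   vertex 0.8 0.1 3.7
   vertex 0.2 0.9 4.5
   vertex 1.5 3.6 0.1
  endloop
 endfacet
 facet normal 0.818 0.543 -0.188
  outer loop
   vertex 3.7 0.7 1.3
   vertex 1.5 3.6 0.1
   vertex 4.9 0.0 4.5
  endloop
 endfacet
 facet normal 0.019 -0.975 -0.221
  outer loop
   vertex 3.7 0.7 1.3
   vertex 4.9 0.0 4.5
   vertex 0.8 0.1 3.7
  endloop
 endfacet
 facet normal -0.430 -0.604 -0.671
  outer loop
   vertex 3.7 0.7 1.3
   vertex 0.8 0.1 3.7
   vertex 1.5 3.6 0.1
  endloop
 endfacet
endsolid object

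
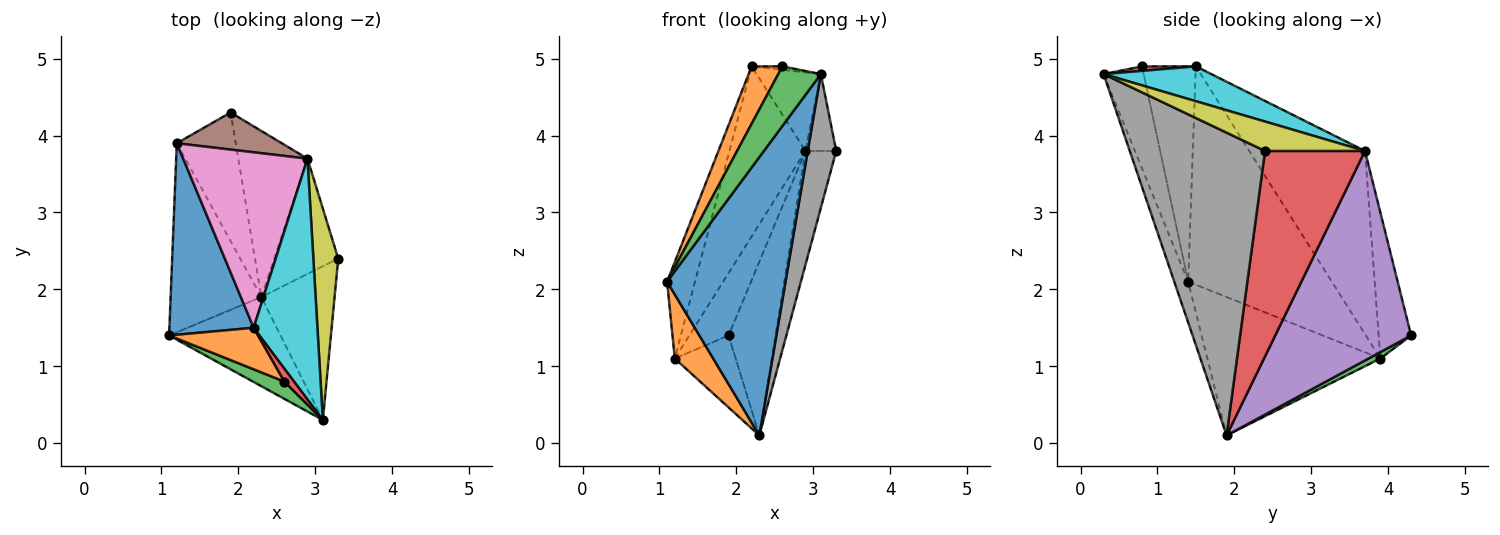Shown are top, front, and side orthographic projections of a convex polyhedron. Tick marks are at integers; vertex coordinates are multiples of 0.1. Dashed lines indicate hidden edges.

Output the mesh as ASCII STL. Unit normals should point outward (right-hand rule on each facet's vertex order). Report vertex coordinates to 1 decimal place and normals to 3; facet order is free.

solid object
 facet normal -0.918 0.178 0.354
  outer loop
   vertex 1.2 3.9 1.1
   vertex 1.1 1.4 2.1
   vertex 2.2 1.5 4.9
  endloop
 endfacet
 facet normal -0.822 -0.183 -0.539
  outer loop
   vertex 1.2 3.9 1.1
   vertex 2.3 1.9 0.1
   vertex 1.1 1.4 2.1
  endloop
 endfacet
 facet normal 0.094 0.486 -0.869
  outer loop
   vertex 1.2 3.9 1.1
   vertex 1.9 4.3 1.4
   vertex 2.3 1.9 0.1
  endloop
 endfacet
 facet normal 0.916 0.282 -0.286
  outer loop
   vertex 2.9 3.7 3.8
   vertex 3.3 2.4 3.8
   vertex 2.3 1.9 0.1
  endloop
 endfacet
 facet normal 0.902 0.312 -0.298
  outer loop
   vertex 2.9 3.7 3.8
   vertex 2.3 1.9 0.1
   vertex 1.9 4.3 1.4
  endloop
 endfacet
 facet normal -0.579 0.701 0.416
  outer loop
   vertex 2.9 3.7 3.8
   vertex 1.9 4.3 1.4
   vertex 1.2 3.9 1.1
  endloop
 endfacet
 facet normal -0.727 0.478 0.493
  outer loop
   vertex 2.9 3.7 3.8
   vertex 1.2 3.9 1.1
   vertex 2.2 1.5 4.9
  endloop
 endfacet
 facet normal 0.952 -0.200 -0.230
  outer loop
   vertex 3.1 0.3 4.8
   vertex 2.3 1.9 0.1
   vertex 3.3 2.4 3.8
  endloop
 endfacet
 facet normal 0.743 0.229 0.629
  outer loop
   vertex 3.1 0.3 4.8
   vertex 3.3 2.4 3.8
   vertex 2.9 3.7 3.8
  endloop
 endfacet
 facet normal 0.461 0.275 0.844
  outer loop
   vertex 3.1 0.3 4.8
   vertex 2.9 3.7 3.8
   vertex 2.2 1.5 4.9
  endloop
 endfacet
 facet normal -0.111 -0.946 -0.303
  outer loop
   vertex 3.1 0.3 4.8
   vertex 1.1 1.4 2.1
   vertex 2.3 1.9 0.1
  endloop
 endfacet
 facet normal -0.817 -0.467 0.338
  outer loop
   vertex 2.6 0.8 4.9
   vertex 2.2 1.5 4.9
   vertex 1.1 1.4 2.1
  endloop
 endfacet
 facet normal -0.671 -0.712 0.207
  outer loop
   vertex 2.6 0.8 4.9
   vertex 1.1 1.4 2.1
   vertex 3.1 0.3 4.8
  endloop
 endfacet
 facet normal 0.411 0.235 0.881
  outer loop
   vertex 2.6 0.8 4.9
   vertex 3.1 0.3 4.8
   vertex 2.2 1.5 4.9
  endloop
 endfacet
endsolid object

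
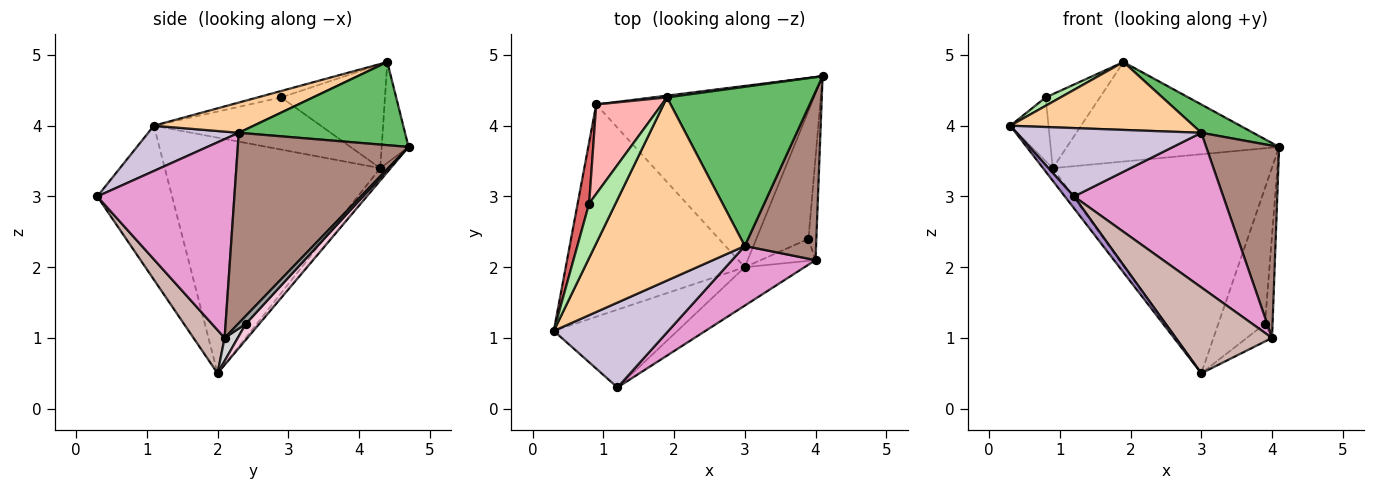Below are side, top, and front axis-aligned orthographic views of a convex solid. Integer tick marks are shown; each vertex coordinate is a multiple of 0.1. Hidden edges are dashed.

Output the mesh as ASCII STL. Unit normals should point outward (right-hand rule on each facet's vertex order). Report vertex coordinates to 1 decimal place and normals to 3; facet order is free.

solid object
 facet normal -0.796 0.036 -0.605
  outer loop
   vertex 0.9 4.3 3.4
   vertex 3.0 2.0 0.5
   vertex 0.3 1.1 4.0
  endloop
 endfacet
 facet normal -0.126 0.992 0.018
  outer loop
   vertex 0.9 4.3 3.4
   vertex 1.9 4.4 4.9
   vertex 4.1 4.7 3.7
  endloop
 endfacet
 facet normal -0.037 0.770 -0.637
  outer loop
   vertex 0.9 4.3 3.4
   vertex 4.1 4.7 3.7
   vertex 3.0 2.0 0.5
  endloop
 endfacet
 facet normal 0.186 -0.341 0.921
  outer loop
   vertex 3.0 2.3 3.9
   vertex 1.9 4.4 4.9
   vertex 0.3 1.1 4.0
  endloop
 endfacet
 facet normal 0.489 -0.153 0.859
  outer loop
   vertex 3.0 2.3 3.9
   vertex 4.1 4.7 3.7
   vertex 1.9 4.4 4.9
  endloop
 endfacet
 facet normal -0.234 -0.148 0.961
  outer loop
   vertex 0.8 2.9 4.4
   vertex 0.3 1.1 4.0
   vertex 1.9 4.4 4.9
  endloop
 endfacet
 facet normal -0.953 0.218 0.210
  outer loop
   vertex 0.8 2.9 4.4
   vertex 0.9 4.3 3.4
   vertex 0.3 1.1 4.0
  endloop
 endfacet
 facet normal -0.773 0.404 0.489
  outer loop
   vertex 0.8 2.9 4.4
   vertex 1.9 4.4 4.9
   vertex 0.9 4.3 3.4
  endloop
 endfacet
 facet normal -0.776 -0.094 -0.623
  outer loop
   vertex 1.2 0.3 3.0
   vertex 0.3 1.1 4.0
   vertex 3.0 2.0 0.5
  endloop
 endfacet
 facet normal 0.294 -0.600 0.744
  outer loop
   vertex 1.2 0.3 3.0
   vertex 3.0 2.3 3.9
   vertex 0.3 1.1 4.0
  endloop
 endfacet
 facet normal 0.870 -0.371 0.325
  outer loop
   vertex 4.0 2.1 1.0
   vertex 4.1 4.7 3.7
   vertex 3.0 2.3 3.9
  endloop
 endfacet
 facet normal 0.283 -0.876 -0.391
  outer loop
   vertex 4.0 2.1 1.0
   vertex 1.2 0.3 3.0
   vertex 3.0 2.0 0.5
  endloop
 endfacet
 facet normal 0.651 -0.709 0.273
  outer loop
   vertex 4.0 2.1 1.0
   vertex 3.0 2.3 3.9
   vertex 1.2 0.3 3.0
  endloop
 endfacet
 facet normal 0.206 0.712 -0.671
  outer loop
   vertex 3.9 2.4 1.2
   vertex 3.0 2.0 0.5
   vertex 4.1 4.7 3.7
  endloop
 endfacet
 facet normal 0.577 0.577 -0.577
  outer loop
   vertex 3.9 2.4 1.2
   vertex 4.1 4.7 3.7
   vertex 4.0 2.1 1.0
  endloop
 endfacet
 facet normal 0.310 0.597 -0.740
  outer loop
   vertex 3.9 2.4 1.2
   vertex 4.0 2.1 1.0
   vertex 3.0 2.0 0.5
  endloop
 endfacet
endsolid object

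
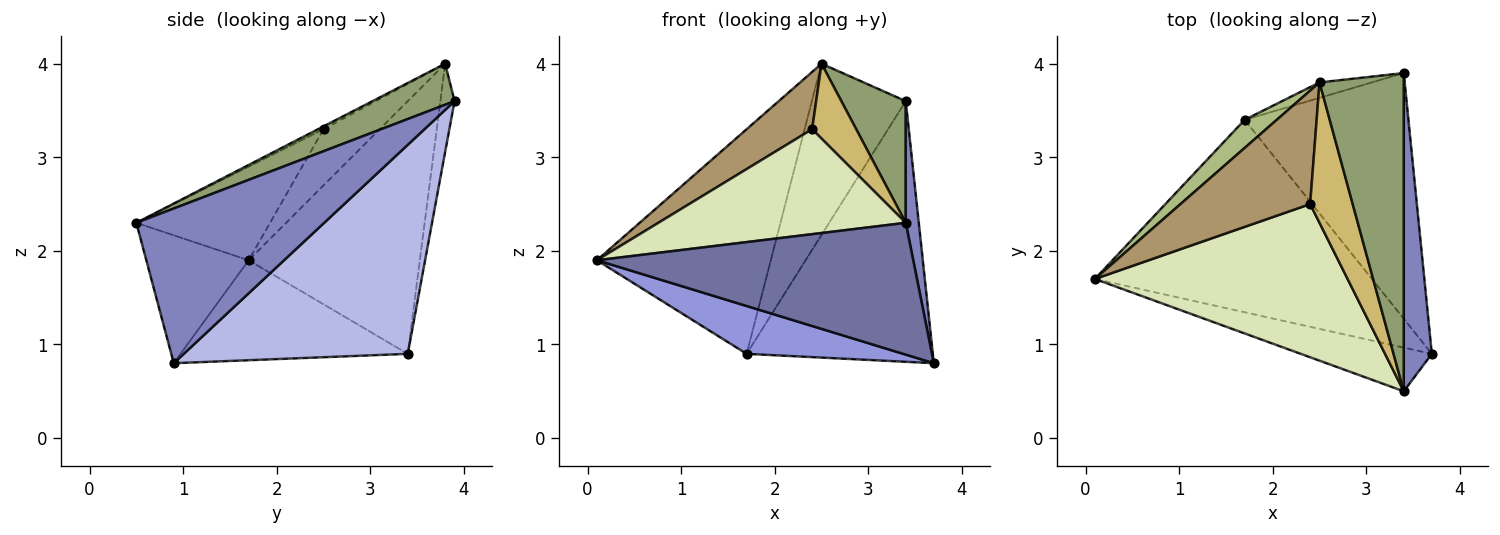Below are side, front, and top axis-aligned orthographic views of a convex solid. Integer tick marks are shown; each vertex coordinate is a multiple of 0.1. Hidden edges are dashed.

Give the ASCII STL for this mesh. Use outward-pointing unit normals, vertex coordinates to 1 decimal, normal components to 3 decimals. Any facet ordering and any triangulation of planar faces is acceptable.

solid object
 facet normal -0.294 -0.907 -0.301
  outer loop
   vertex 3.4 0.5 2.3
   vertex 0.1 1.7 1.9
   vertex 3.7 0.9 0.8
  endloop
 endfacet
 facet normal 0.982 -0.068 0.178
  outer loop
   vertex 3.4 0.5 2.3
   vertex 3.7 0.9 0.8
   vertex 3.4 3.9 3.6
  endloop
 endfacet
 facet normal -0.330 -0.228 -0.916
  outer loop
   vertex 1.7 3.4 0.9
   vertex 3.7 0.9 0.8
   vertex 0.1 1.7 1.9
  endloop
 endfacet
 facet normal 0.659 0.548 -0.516
  outer loop
   vertex 1.7 3.4 0.9
   vertex 3.4 3.9 3.6
   vertex 3.7 0.9 0.8
  endloop
 endfacet
 facet normal 0.414 -0.325 0.850
  outer loop
   vertex 2.5 3.8 4.0
   vertex 3.4 0.5 2.3
   vertex 3.4 3.9 3.6
  endloop
 endfacet
 facet normal -0.699 0.710 0.089
  outer loop
   vertex 2.5 3.8 4.0
   vertex 1.7 3.4 0.9
   vertex 0.1 1.7 1.9
  endloop
 endfacet
 facet normal -0.149 0.985 -0.089
  outer loop
   vertex 2.5 3.8 4.0
   vertex 3.4 3.9 3.6
   vertex 1.7 3.4 0.9
  endloop
 endfacet
 facet normal -0.292 -0.541 0.789
  outer loop
   vertex 2.4 2.5 3.3
   vertex 0.1 1.7 1.9
   vertex 3.4 0.5 2.3
  endloop
 endfacet
 facet normal -0.360 -0.421 0.833
  outer loop
   vertex 2.4 2.5 3.3
   vertex 2.5 3.8 4.0
   vertex 0.1 1.7 1.9
  endloop
 endfacet
 facet normal -0.059 -0.470 0.881
  outer loop
   vertex 2.4 2.5 3.3
   vertex 3.4 0.5 2.3
   vertex 2.5 3.8 4.0
  endloop
 endfacet
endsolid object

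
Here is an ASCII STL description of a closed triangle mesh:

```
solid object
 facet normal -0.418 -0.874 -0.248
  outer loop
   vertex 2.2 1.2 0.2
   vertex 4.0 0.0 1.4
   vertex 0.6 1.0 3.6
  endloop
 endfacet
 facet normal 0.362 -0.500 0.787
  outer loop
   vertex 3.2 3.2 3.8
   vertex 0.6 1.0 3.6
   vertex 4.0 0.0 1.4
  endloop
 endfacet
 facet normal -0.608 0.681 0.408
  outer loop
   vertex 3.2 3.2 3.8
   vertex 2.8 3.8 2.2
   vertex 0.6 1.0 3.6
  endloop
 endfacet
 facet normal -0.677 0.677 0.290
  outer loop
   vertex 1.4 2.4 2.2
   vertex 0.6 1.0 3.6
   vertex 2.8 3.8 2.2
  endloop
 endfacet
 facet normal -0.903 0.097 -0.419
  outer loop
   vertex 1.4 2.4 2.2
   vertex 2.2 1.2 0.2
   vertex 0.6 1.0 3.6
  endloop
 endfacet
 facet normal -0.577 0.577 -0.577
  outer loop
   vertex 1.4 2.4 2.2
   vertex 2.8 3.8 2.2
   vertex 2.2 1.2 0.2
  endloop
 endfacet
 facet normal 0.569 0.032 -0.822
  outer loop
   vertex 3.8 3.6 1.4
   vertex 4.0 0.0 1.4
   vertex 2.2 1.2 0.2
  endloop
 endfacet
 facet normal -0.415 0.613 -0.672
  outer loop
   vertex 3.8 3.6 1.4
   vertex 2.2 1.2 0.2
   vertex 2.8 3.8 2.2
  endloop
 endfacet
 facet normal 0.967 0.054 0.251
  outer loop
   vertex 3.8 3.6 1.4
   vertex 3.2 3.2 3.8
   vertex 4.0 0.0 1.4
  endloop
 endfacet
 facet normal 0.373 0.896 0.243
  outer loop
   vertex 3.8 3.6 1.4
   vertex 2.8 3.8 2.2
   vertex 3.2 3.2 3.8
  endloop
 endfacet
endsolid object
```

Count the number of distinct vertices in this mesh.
7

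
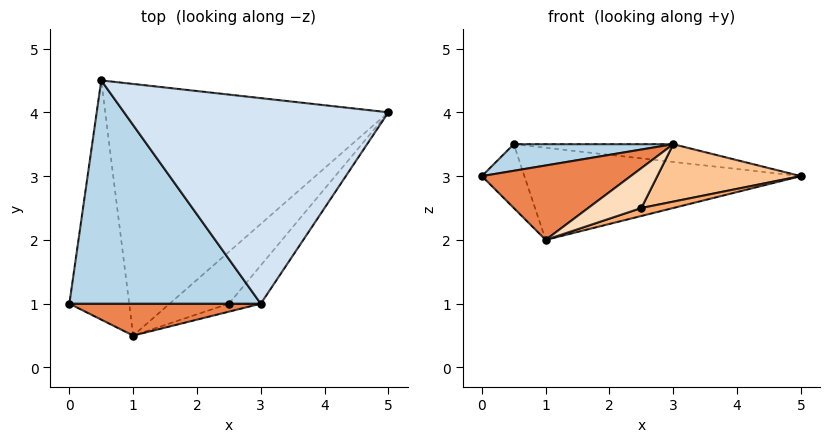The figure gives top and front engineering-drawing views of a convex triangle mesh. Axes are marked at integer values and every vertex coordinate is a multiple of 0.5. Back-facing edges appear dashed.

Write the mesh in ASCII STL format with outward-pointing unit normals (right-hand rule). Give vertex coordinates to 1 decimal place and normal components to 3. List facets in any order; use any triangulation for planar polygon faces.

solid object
 facet normal -0.642 0.198 -0.741
  outer loop
   vertex 1.0 0.5 2.0
   vertex 0.0 1.0 3.0
   vertex 0.5 4.5 3.5
  endloop
 endfacet
 facet normal -0.066 0.343 -0.937
  outer loop
   vertex 1.0 0.5 2.0
   vertex 0.5 4.5 3.5
   vertex 5.0 4.0 3.0
  endloop
 endfacet
 facet normal -0.163 -0.117 0.980
  outer loop
   vertex 3.0 1.0 3.5
   vertex 0.5 4.5 3.5
   vertex 0.0 1.0 3.0
  endloop
 endfacet
 facet normal 0.119 0.085 0.989
  outer loop
   vertex 3.0 1.0 3.5
   vertex 5.0 4.0 3.0
   vertex 0.5 4.5 3.5
  endloop
 endfacet
 facet normal -0.066 -0.917 0.393
  outer loop
   vertex 3.0 1.0 3.5
   vertex 0.0 1.0 3.0
   vertex 1.0 0.5 2.0
  endloop
 endfacet
 facet normal 0.355 -0.142 -0.924
  outer loop
   vertex 2.5 1.0 2.5
   vertex 1.0 0.5 2.0
   vertex 5.0 4.0 3.0
  endloop
 endfacet
 facet normal 0.743 -0.557 -0.371
  outer loop
   vertex 2.5 1.0 2.5
   vertex 5.0 4.0 3.0
   vertex 3.0 1.0 3.5
  endloop
 endfacet
 facet normal 0.365 -0.913 -0.183
  outer loop
   vertex 2.5 1.0 2.5
   vertex 3.0 1.0 3.5
   vertex 1.0 0.5 2.0
  endloop
 endfacet
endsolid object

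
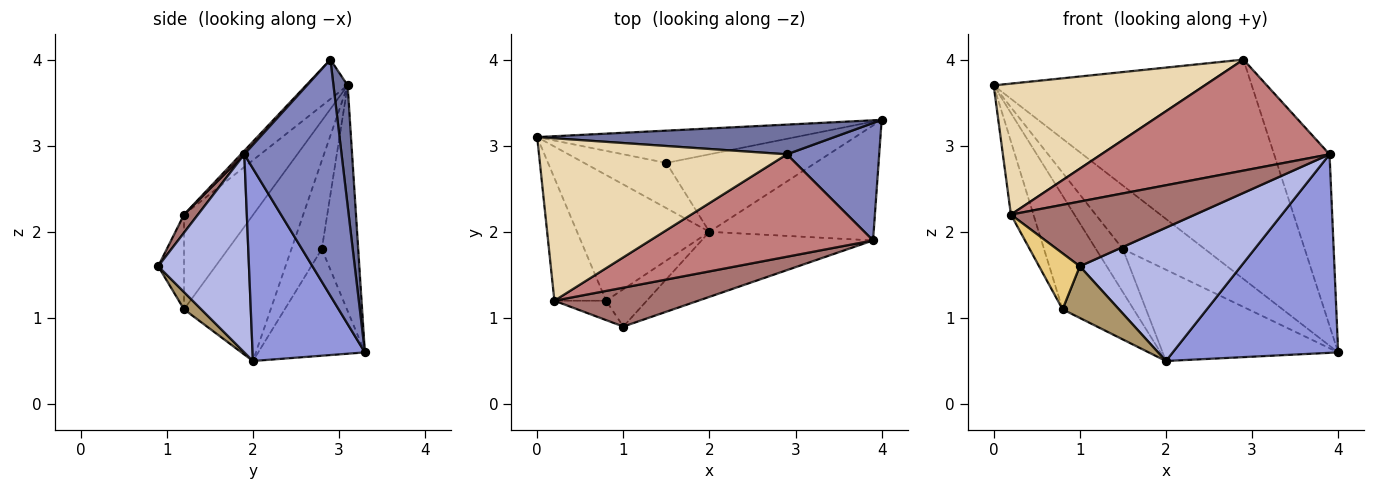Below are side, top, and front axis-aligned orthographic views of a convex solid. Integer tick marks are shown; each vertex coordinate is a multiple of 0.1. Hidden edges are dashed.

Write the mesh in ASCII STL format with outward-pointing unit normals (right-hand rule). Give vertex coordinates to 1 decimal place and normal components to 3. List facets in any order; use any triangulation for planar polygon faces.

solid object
 facet normal 0.054 0.989 0.134
  outer loop
   vertex 2.9 2.9 4.0
   vertex 4.0 3.3 0.6
   vertex 0.0 3.1 3.7
  endloop
 endfacet
 facet normal 0.823 0.469 0.321
  outer loop
   vertex 3.9 1.9 2.9
   vertex 4.0 3.3 0.6
   vertex 2.9 2.9 4.0
  endloop
 endfacet
 facet normal 0.507 -0.746 -0.432
  outer loop
   vertex 2.0 2.0 0.5
   vertex 4.0 3.3 0.6
   vertex 3.9 1.9 2.9
  endloop
 endfacet
 facet normal 0.452 -0.802 -0.391
  outer loop
   vertex 2.0 2.0 0.5
   vertex 3.9 1.9 2.9
   vertex 1.0 0.9 1.6
  endloop
 endfacet
 facet normal -0.368 0.829 -0.421
  outer loop
   vertex 1.5 2.8 1.8
   vertex 0.0 3.1 3.7
   vertex 4.0 3.3 0.6
  endloop
 endfacet
 facet normal -0.615 0.544 -0.571
  outer loop
   vertex 1.5 2.8 1.8
   vertex 2.0 2.0 0.5
   vertex 0.0 3.1 3.7
  endloop
 endfacet
 facet normal -0.420 0.692 -0.587
  outer loop
   vertex 1.5 2.8 1.8
   vertex 4.0 3.3 0.6
   vertex 2.0 2.0 0.5
  endloop
 endfacet
 facet normal -0.633 0.519 -0.574
  outer loop
   vertex 0.8 1.2 1.1
   vertex 0.0 3.1 3.7
   vertex 2.0 2.0 0.5
  endloop
 endfacet
 facet normal 0.240 -0.787 -0.568
  outer loop
   vertex 0.8 1.2 1.1
   vertex 2.0 2.0 0.5
   vertex 1.0 0.9 1.6
  endloop
 endfacet
 facet normal -0.844 0.275 -0.460
  outer loop
   vertex 0.2 1.2 2.2
   vertex 0.0 3.1 3.7
   vertex 0.8 1.2 1.1
  endloop
 endfacet
 facet normal -0.514 -0.810 -0.281
  outer loop
   vertex 0.2 1.2 2.2
   vertex 0.8 1.2 1.1
   vertex 1.0 0.9 1.6
  endloop
 endfacet
 facet normal -0.123 -0.623 0.773
  outer loop
   vertex 0.2 1.2 2.2
   vertex 2.9 2.9 4.0
   vertex 0.0 3.1 3.7
  endloop
 endfacet
 facet normal 0.065 -0.855 0.514
  outer loop
   vertex 0.2 1.2 2.2
   vertex 1.0 0.9 1.6
   vertex 3.9 1.9 2.9
  endloop
 endfacet
 facet normal 0.011 -0.735 0.678
  outer loop
   vertex 0.2 1.2 2.2
   vertex 3.9 1.9 2.9
   vertex 2.9 2.9 4.0
  endloop
 endfacet
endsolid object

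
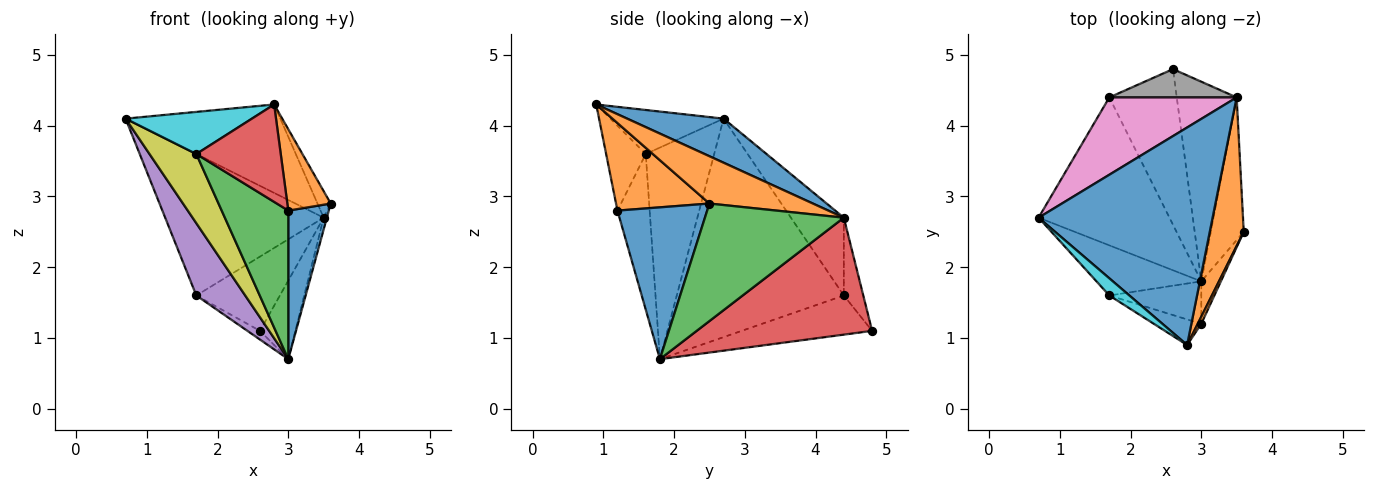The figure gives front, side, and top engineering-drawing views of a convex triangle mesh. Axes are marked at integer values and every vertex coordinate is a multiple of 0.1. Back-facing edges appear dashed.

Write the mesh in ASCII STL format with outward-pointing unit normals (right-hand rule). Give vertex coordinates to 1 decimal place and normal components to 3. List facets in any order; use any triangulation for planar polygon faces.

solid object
 facet normal 0.228 0.367 0.902
  outer loop
   vertex 3.5 4.4 2.7
   vertex 0.7 2.7 4.1
   vertex 2.8 0.9 4.3
  endloop
 endfacet
 facet normal 0.808 0.104 0.580
  outer loop
   vertex 3.5 4.4 2.7
   vertex 2.8 0.9 4.3
   vertex 3.6 2.5 2.9
  endloop
 endfacet
 facet normal 0.963 0.022 -0.270
  outer loop
   vertex 3.5 4.4 2.7
   vertex 3.6 2.5 2.9
   vertex 3.0 1.8 0.7
  endloop
 endfacet
 facet normal 0.876 0.177 -0.449
  outer loop
   vertex 3.5 4.4 2.7
   vertex 3.0 1.8 0.7
   vertex 2.6 4.8 1.1
  endloop
 endfacet
 facet normal -0.832 -0.244 -0.498
  outer loop
   vertex 1.7 4.4 1.6
   vertex 3.0 1.8 0.7
   vertex 0.7 2.7 4.1
  endloop
 endfacet
 facet normal -0.501 0.048 -0.864
  outer loop
   vertex 1.7 4.4 1.6
   vertex 2.6 4.8 1.1
   vertex 3.0 1.8 0.7
  endloop
 endfacet
 facet normal -0.281 0.842 0.460
  outer loop
   vertex 1.7 4.4 1.6
   vertex 0.7 2.7 4.1
   vertex 3.5 4.4 2.7
  endloop
 endfacet
 facet normal -0.213 0.913 0.348
  outer loop
   vertex 1.7 4.4 1.6
   vertex 3.5 4.4 2.7
   vertex 2.6 4.8 1.1
  endloop
 endfacet
 facet normal -0.764 -0.523 -0.379
  outer loop
   vertex 1.7 1.6 3.6
   vertex 0.7 2.7 4.1
   vertex 3.0 1.8 0.7
  endloop
 endfacet
 facet normal -0.638 -0.713 0.291
  outer loop
   vertex 1.7 1.6 3.6
   vertex 2.8 0.9 4.3
   vertex 0.7 2.7 4.1
  endloop
 endfacet
 facet normal 0.905 -0.409 -0.117
  outer loop
   vertex 3.0 1.2 2.8
   vertex 3.0 1.8 0.7
   vertex 3.6 2.5 2.9
  endloop
 endfacet
 facet normal 0.906 -0.421 0.037
  outer loop
   vertex 3.0 1.2 2.8
   vertex 3.6 2.5 2.9
   vertex 2.8 0.9 4.3
  endloop
 endfacet
 facet normal -0.422 -0.872 -0.249
  outer loop
   vertex 3.0 1.2 2.8
   vertex 1.7 1.6 3.6
   vertex 3.0 1.8 0.7
  endloop
 endfacet
 facet normal -0.413 -0.881 -0.231
  outer loop
   vertex 3.0 1.2 2.8
   vertex 2.8 0.9 4.3
   vertex 1.7 1.6 3.6
  endloop
 endfacet
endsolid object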